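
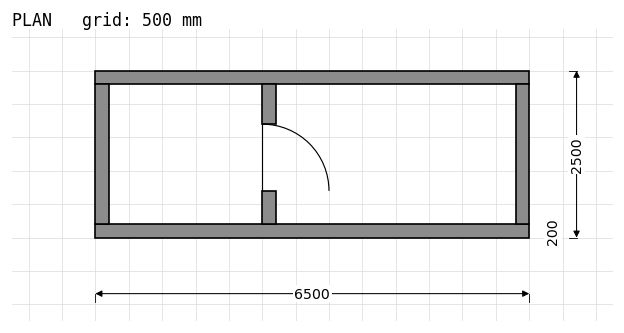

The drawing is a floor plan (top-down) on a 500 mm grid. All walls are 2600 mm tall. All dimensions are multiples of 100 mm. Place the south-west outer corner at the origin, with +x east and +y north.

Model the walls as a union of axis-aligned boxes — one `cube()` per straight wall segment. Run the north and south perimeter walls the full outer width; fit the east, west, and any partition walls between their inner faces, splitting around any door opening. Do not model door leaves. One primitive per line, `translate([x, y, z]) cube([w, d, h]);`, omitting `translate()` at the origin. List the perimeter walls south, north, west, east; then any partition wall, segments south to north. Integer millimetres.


cube([6500, 200, 2600]);
translate([0, 2300, 0]) cube([6500, 200, 2600]);
translate([0, 200, 0]) cube([200, 2100, 2600]);
translate([6300, 200, 0]) cube([200, 2100, 2600]);
translate([2500, 200, 0]) cube([200, 500, 2600]);
translate([2500, 1700, 0]) cube([200, 600, 2600]);


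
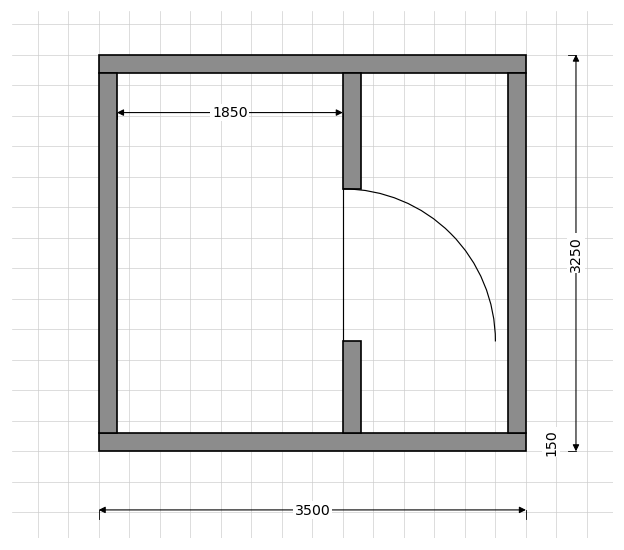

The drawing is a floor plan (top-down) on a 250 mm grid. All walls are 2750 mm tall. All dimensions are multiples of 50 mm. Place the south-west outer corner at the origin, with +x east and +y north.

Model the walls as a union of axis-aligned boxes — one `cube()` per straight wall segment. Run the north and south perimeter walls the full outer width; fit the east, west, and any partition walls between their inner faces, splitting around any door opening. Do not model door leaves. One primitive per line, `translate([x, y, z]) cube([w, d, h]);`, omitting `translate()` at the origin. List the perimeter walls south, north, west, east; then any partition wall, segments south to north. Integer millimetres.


cube([3500, 150, 2750]);
translate([0, 3100, 0]) cube([3500, 150, 2750]);
translate([0, 150, 0]) cube([150, 2950, 2750]);
translate([3350, 150, 0]) cube([150, 2950, 2750]);
translate([2000, 150, 0]) cube([150, 750, 2750]);
translate([2000, 2150, 0]) cube([150, 950, 2750]);


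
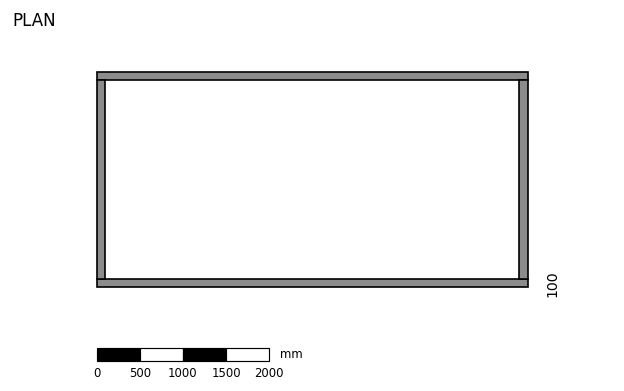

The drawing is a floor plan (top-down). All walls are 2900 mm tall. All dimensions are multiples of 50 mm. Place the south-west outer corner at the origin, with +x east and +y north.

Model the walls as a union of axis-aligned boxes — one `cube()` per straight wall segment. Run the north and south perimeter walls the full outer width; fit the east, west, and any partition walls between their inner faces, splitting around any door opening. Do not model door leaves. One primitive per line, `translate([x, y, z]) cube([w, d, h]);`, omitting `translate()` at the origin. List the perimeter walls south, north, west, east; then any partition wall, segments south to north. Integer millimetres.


cube([5000, 100, 2900]);
translate([0, 2400, 0]) cube([5000, 100, 2900]);
translate([0, 100, 0]) cube([100, 2300, 2900]);
translate([4900, 100, 0]) cube([100, 2300, 2900]);


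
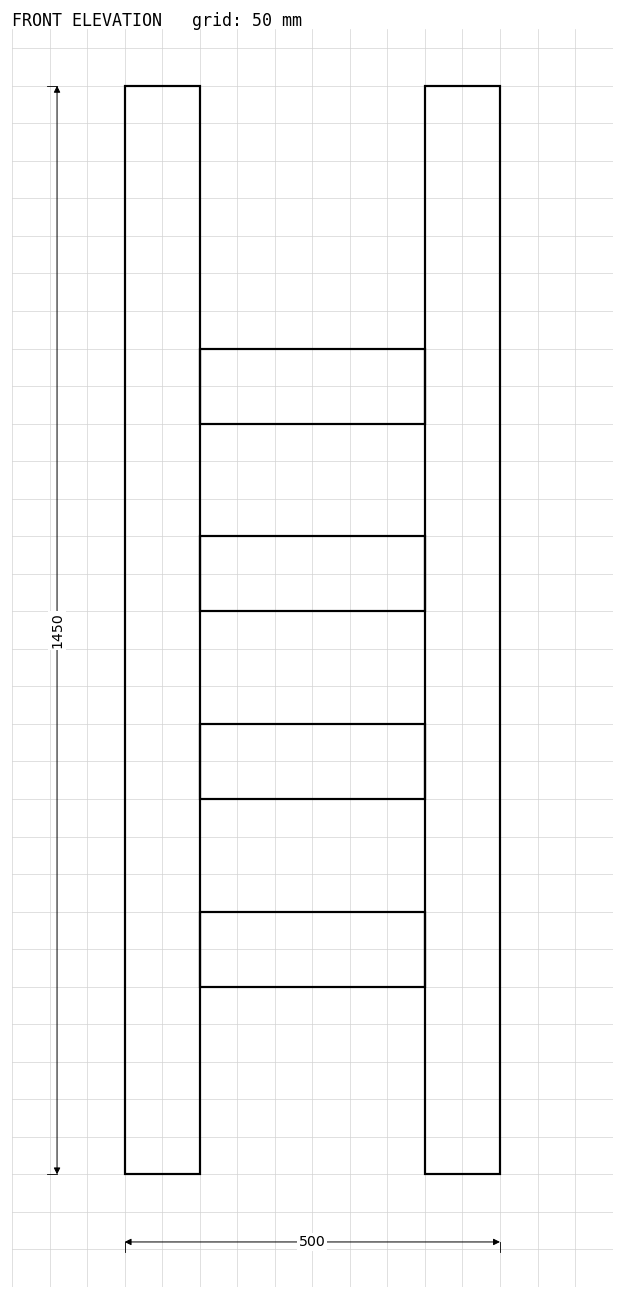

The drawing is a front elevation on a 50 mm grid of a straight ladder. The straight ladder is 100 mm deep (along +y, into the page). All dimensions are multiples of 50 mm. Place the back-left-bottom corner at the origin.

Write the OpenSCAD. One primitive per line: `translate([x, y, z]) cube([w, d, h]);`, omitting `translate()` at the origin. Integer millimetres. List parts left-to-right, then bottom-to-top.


cube([100, 100, 1450]);
translate([100, 0, 250]) cube([300, 100, 100]);
translate([100, 0, 500]) cube([300, 100, 100]);
translate([100, 0, 750]) cube([300, 100, 100]);
translate([100, 0, 1000]) cube([300, 100, 100]);
translate([400, 0, 0]) cube([100, 100, 1450]);


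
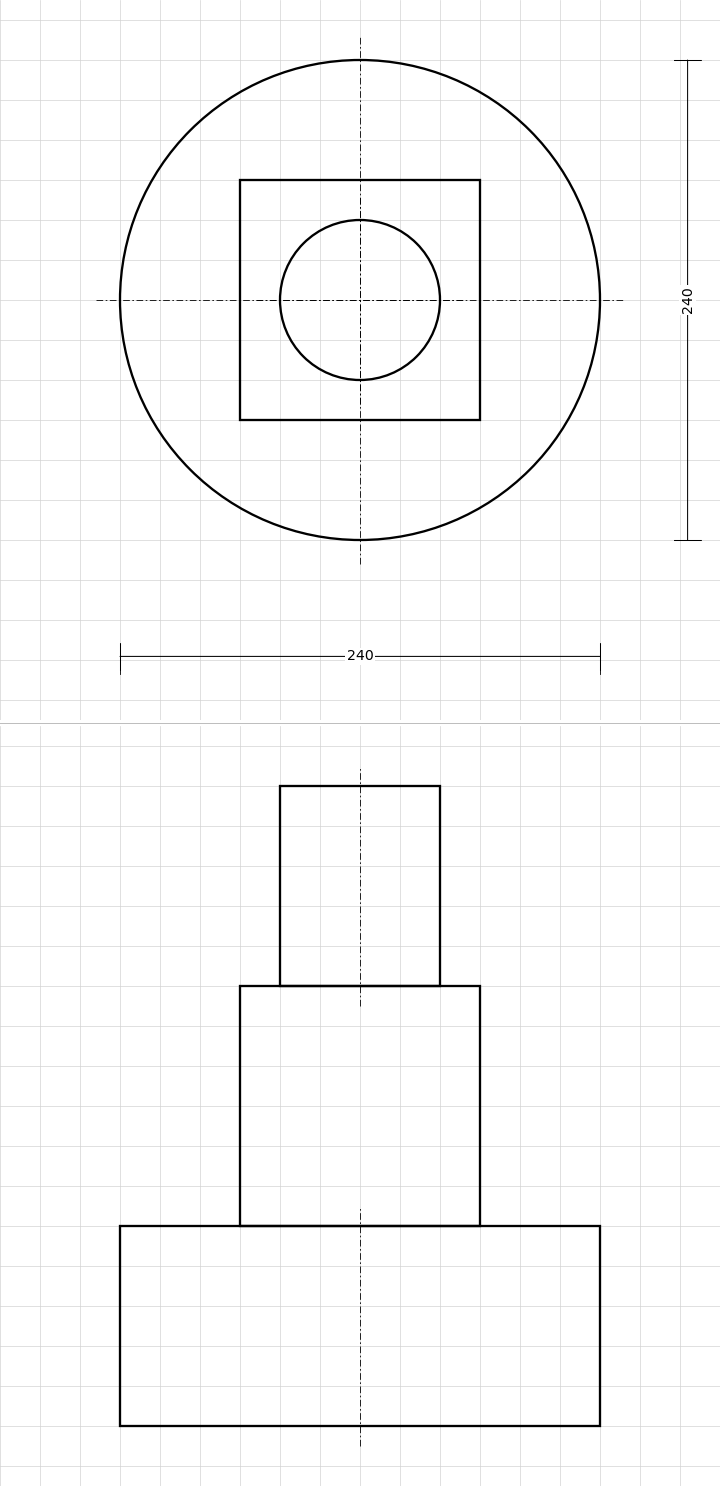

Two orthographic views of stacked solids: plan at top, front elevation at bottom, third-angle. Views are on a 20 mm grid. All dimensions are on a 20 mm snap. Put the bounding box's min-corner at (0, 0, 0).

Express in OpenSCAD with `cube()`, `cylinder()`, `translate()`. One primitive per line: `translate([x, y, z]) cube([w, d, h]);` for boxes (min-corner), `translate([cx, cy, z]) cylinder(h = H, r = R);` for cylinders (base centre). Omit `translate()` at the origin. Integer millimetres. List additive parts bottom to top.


translate([120, 120, 0]) cylinder(h = 100, r = 120);
translate([60, 60, 100]) cube([120, 120, 120]);
translate([120, 120, 220]) cylinder(h = 100, r = 40);


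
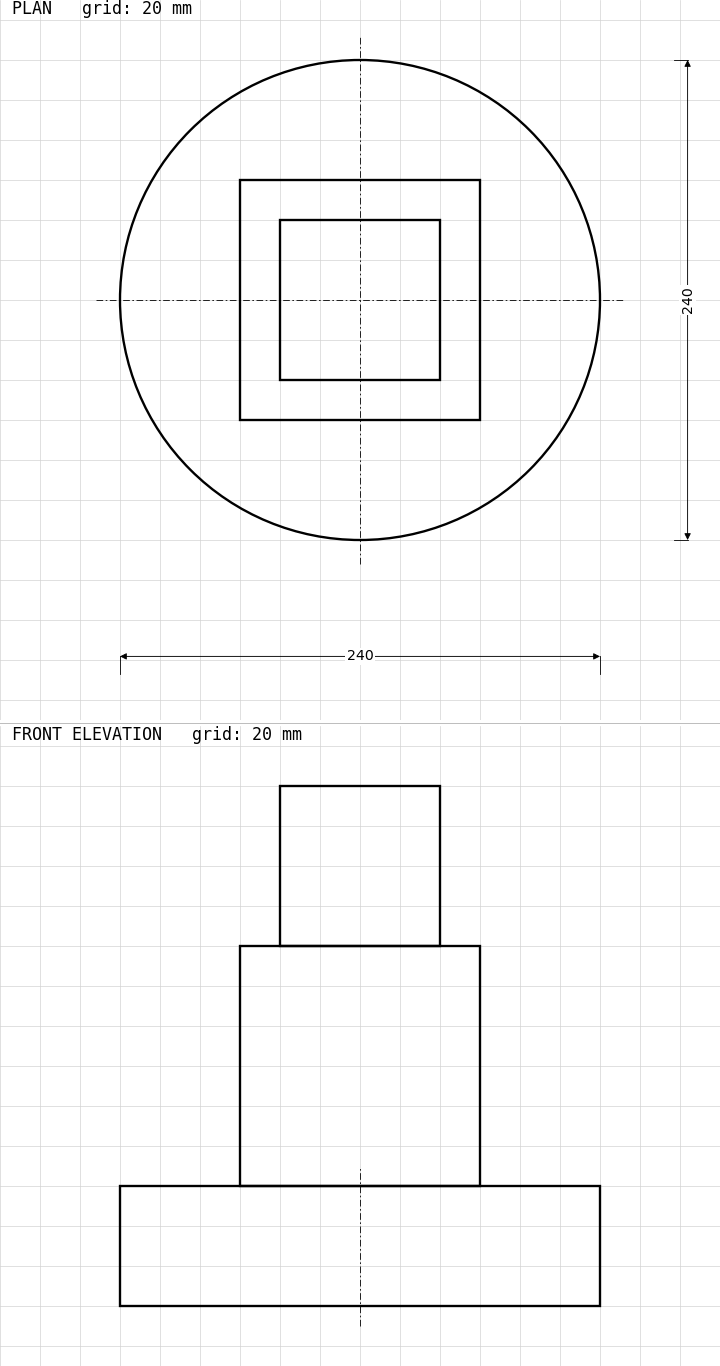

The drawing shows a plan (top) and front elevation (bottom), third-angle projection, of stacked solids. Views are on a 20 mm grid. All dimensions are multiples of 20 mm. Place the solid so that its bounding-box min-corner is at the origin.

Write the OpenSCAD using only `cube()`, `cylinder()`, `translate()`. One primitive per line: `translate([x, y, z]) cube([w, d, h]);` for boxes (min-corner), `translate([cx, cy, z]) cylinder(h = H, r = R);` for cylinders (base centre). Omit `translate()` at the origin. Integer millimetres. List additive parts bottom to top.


translate([120, 120, 0]) cylinder(h = 60, r = 120);
translate([60, 60, 60]) cube([120, 120, 120]);
translate([80, 80, 180]) cube([80, 80, 80]);


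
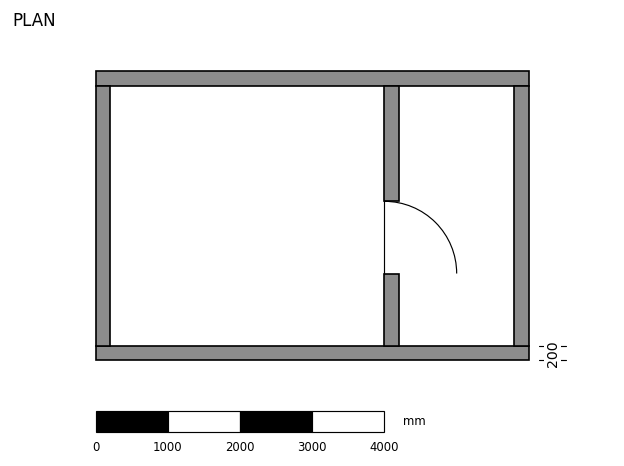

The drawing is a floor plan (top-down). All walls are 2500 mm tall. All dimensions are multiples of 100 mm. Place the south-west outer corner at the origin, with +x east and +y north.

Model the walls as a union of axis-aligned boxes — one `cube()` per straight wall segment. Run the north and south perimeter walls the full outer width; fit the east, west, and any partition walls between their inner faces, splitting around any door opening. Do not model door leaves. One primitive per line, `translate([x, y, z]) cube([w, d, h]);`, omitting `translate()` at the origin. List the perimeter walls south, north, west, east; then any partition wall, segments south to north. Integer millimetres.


cube([6000, 200, 2500]);
translate([0, 3800, 0]) cube([6000, 200, 2500]);
translate([0, 200, 0]) cube([200, 3600, 2500]);
translate([5800, 200, 0]) cube([200, 3600, 2500]);
translate([4000, 200, 0]) cube([200, 1000, 2500]);
translate([4000, 2200, 0]) cube([200, 1600, 2500]);


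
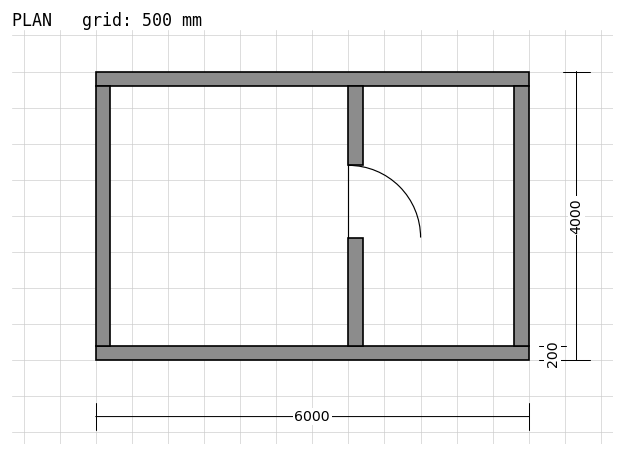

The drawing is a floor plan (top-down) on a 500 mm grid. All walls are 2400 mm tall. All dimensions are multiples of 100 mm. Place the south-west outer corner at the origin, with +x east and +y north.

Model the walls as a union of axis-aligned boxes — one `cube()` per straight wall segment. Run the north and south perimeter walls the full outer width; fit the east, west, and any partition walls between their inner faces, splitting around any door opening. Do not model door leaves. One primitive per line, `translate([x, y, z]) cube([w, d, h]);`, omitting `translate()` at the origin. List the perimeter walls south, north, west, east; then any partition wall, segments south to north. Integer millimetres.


cube([6000, 200, 2400]);
translate([0, 3800, 0]) cube([6000, 200, 2400]);
translate([0, 200, 0]) cube([200, 3600, 2400]);
translate([5800, 200, 0]) cube([200, 3600, 2400]);
translate([3500, 200, 0]) cube([200, 1500, 2400]);
translate([3500, 2700, 0]) cube([200, 1100, 2400]);


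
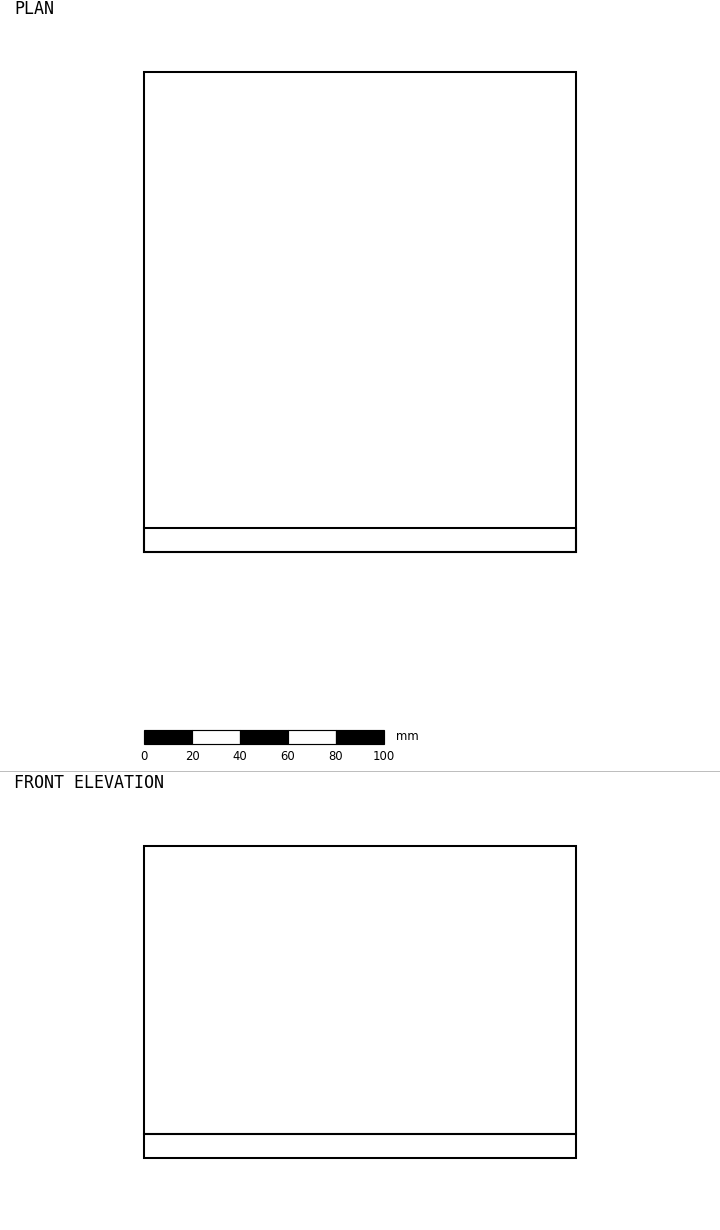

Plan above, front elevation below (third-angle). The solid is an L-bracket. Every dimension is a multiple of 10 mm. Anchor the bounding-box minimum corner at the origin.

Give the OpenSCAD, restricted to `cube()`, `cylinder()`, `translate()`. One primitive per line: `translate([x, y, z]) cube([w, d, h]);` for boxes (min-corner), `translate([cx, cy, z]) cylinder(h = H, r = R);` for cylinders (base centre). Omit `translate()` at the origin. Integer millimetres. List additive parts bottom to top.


cube([180, 200, 10]);
translate([0, 0, 10]) cube([180, 10, 120]);


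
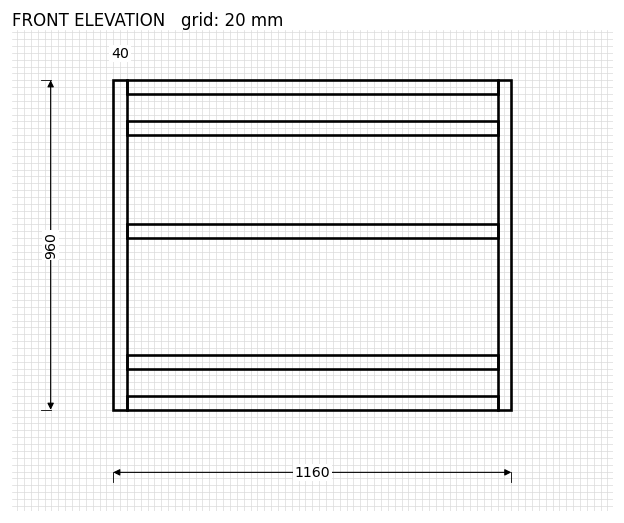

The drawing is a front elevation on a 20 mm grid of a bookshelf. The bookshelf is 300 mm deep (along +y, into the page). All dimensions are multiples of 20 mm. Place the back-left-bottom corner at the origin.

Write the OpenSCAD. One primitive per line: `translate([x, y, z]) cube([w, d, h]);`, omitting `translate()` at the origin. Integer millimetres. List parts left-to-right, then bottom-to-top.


cube([40, 300, 960]);
translate([40, 0, 0]) cube([1080, 300, 40]);
translate([40, 0, 120]) cube([1080, 300, 40]);
translate([40, 0, 500]) cube([1080, 300, 40]);
translate([40, 0, 800]) cube([1080, 300, 40]);
translate([40, 0, 920]) cube([1080, 300, 40]);
translate([1120, 0, 0]) cube([40, 300, 960]);


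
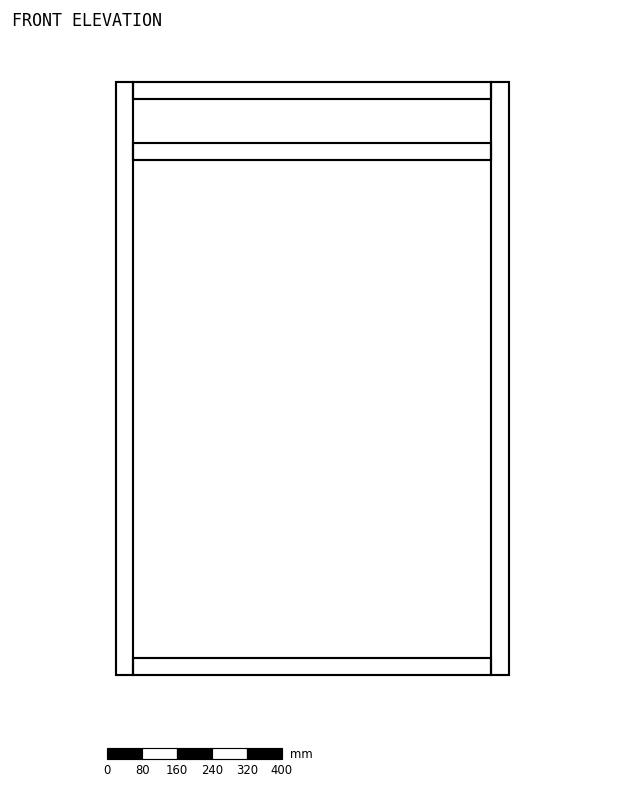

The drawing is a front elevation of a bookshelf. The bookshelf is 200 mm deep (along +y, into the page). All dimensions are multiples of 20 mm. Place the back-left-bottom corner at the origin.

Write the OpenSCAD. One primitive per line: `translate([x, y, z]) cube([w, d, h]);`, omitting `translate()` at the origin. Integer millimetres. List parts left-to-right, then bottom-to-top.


cube([40, 200, 1360]);
translate([40, 0, 0]) cube([820, 200, 40]);
translate([40, 0, 1180]) cube([820, 200, 40]);
translate([40, 0, 1320]) cube([820, 200, 40]);
translate([860, 0, 0]) cube([40, 200, 1360]);


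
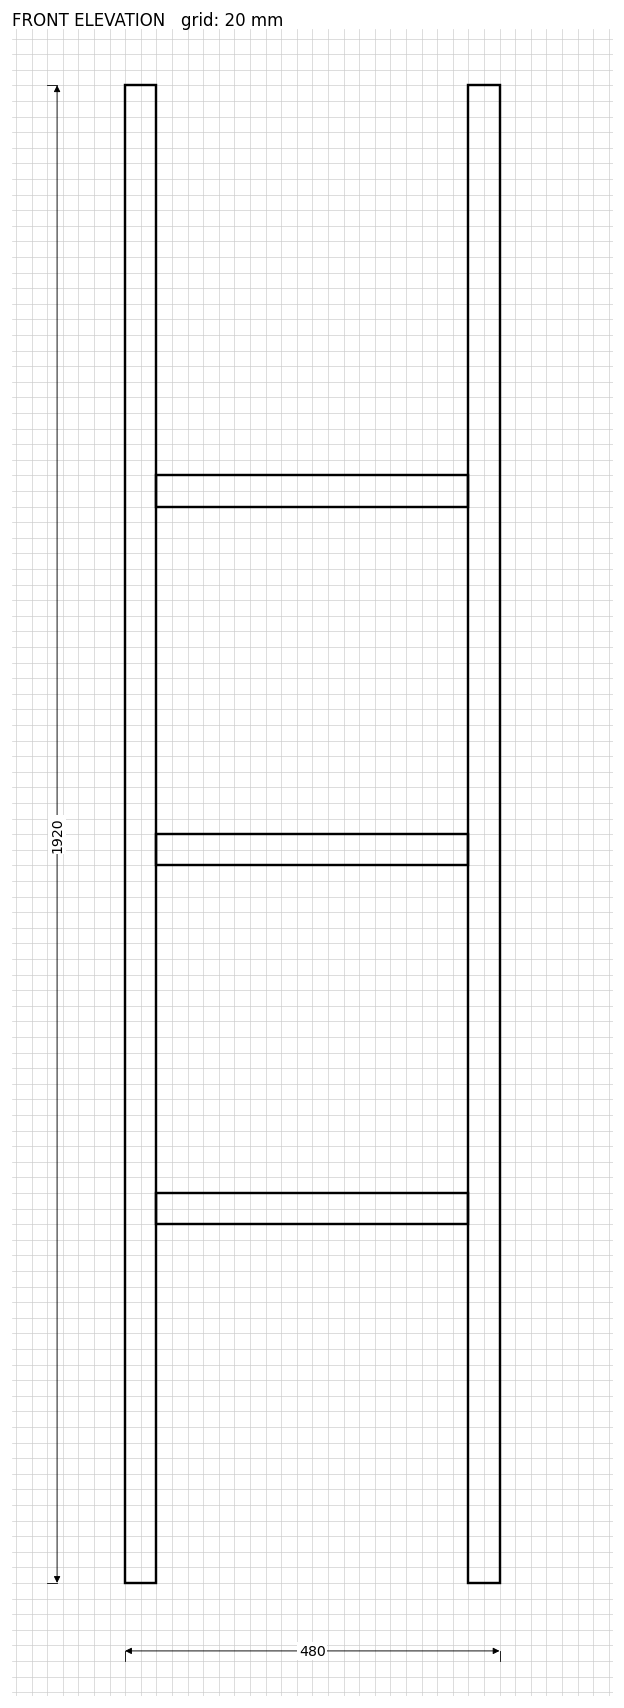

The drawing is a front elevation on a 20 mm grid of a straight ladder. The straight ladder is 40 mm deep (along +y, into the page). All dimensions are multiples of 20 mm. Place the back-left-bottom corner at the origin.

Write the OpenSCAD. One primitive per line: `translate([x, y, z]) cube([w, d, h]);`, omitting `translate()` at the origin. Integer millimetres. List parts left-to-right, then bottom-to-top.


cube([40, 40, 1920]);
translate([40, 0, 460]) cube([400, 40, 40]);
translate([40, 0, 920]) cube([400, 40, 40]);
translate([40, 0, 1380]) cube([400, 40, 40]);
translate([440, 0, 0]) cube([40, 40, 1920]);


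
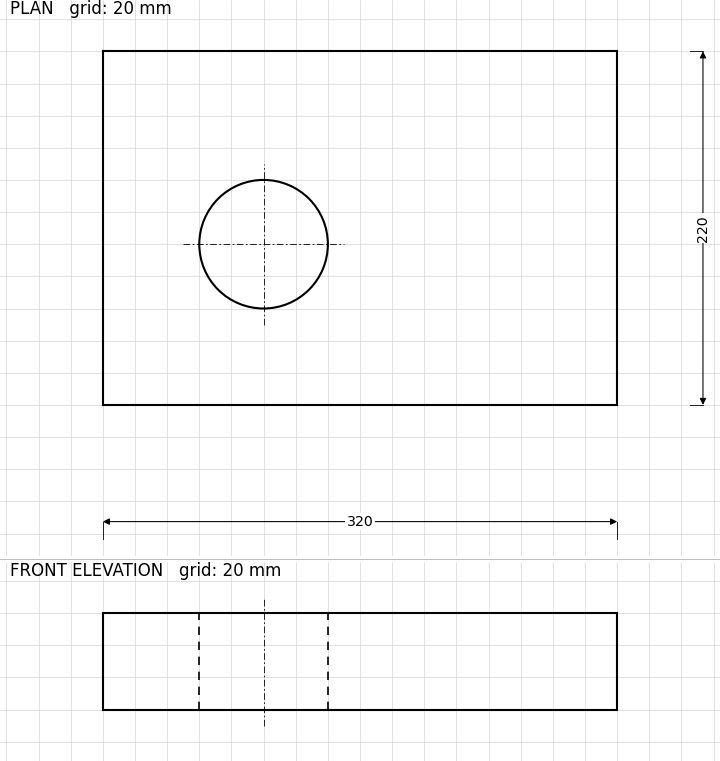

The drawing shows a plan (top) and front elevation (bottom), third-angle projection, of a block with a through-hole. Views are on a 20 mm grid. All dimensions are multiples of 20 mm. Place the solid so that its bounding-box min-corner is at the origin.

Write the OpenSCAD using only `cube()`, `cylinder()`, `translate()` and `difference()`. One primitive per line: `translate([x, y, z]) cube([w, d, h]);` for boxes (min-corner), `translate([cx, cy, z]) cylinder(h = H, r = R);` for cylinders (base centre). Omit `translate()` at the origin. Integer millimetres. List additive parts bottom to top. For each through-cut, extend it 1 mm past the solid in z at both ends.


difference() {
  cube([320, 220, 60]);
  translate([100, 100, -1]) cylinder(h = 62, r = 40);
}


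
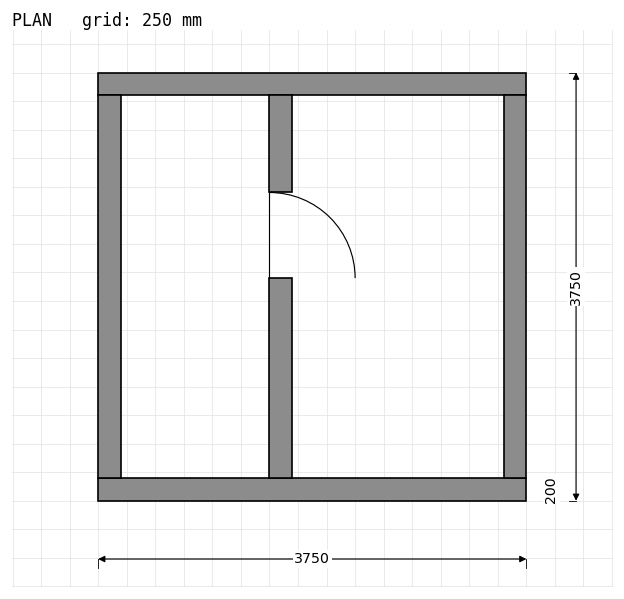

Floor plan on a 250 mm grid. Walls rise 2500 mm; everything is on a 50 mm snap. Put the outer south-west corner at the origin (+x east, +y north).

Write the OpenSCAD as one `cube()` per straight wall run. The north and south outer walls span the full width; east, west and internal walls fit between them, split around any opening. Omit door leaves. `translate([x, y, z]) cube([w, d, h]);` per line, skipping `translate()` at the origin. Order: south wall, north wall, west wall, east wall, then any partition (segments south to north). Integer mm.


cube([3750, 200, 2500]);
translate([0, 3550, 0]) cube([3750, 200, 2500]);
translate([0, 200, 0]) cube([200, 3350, 2500]);
translate([3550, 200, 0]) cube([200, 3350, 2500]);
translate([1500, 200, 0]) cube([200, 1750, 2500]);
translate([1500, 2700, 0]) cube([200, 850, 2500]);


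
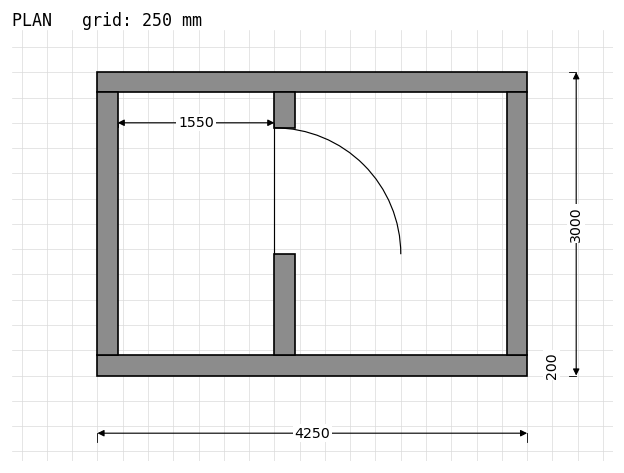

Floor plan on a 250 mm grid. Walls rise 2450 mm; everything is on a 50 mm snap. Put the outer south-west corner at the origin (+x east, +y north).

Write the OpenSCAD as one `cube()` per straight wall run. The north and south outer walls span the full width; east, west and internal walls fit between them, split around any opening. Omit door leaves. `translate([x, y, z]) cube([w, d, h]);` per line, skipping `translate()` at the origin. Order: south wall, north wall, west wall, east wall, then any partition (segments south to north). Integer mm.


cube([4250, 200, 2450]);
translate([0, 2800, 0]) cube([4250, 200, 2450]);
translate([0, 200, 0]) cube([200, 2600, 2450]);
translate([4050, 200, 0]) cube([200, 2600, 2450]);
translate([1750, 200, 0]) cube([200, 1000, 2450]);
translate([1750, 2450, 0]) cube([200, 350, 2450]);


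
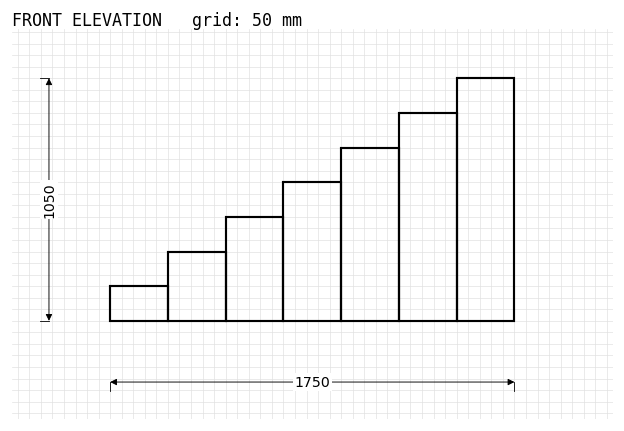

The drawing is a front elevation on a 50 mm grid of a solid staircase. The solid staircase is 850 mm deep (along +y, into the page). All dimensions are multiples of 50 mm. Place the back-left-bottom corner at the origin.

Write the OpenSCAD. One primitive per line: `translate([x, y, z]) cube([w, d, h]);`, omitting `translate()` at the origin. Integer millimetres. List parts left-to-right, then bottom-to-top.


cube([250, 850, 150]);
translate([250, 0, 0]) cube([250, 850, 300]);
translate([500, 0, 0]) cube([250, 850, 450]);
translate([750, 0, 0]) cube([250, 850, 600]);
translate([1000, 0, 0]) cube([250, 850, 750]);
translate([1250, 0, 0]) cube([250, 850, 900]);
translate([1500, 0, 0]) cube([250, 850, 1050]);


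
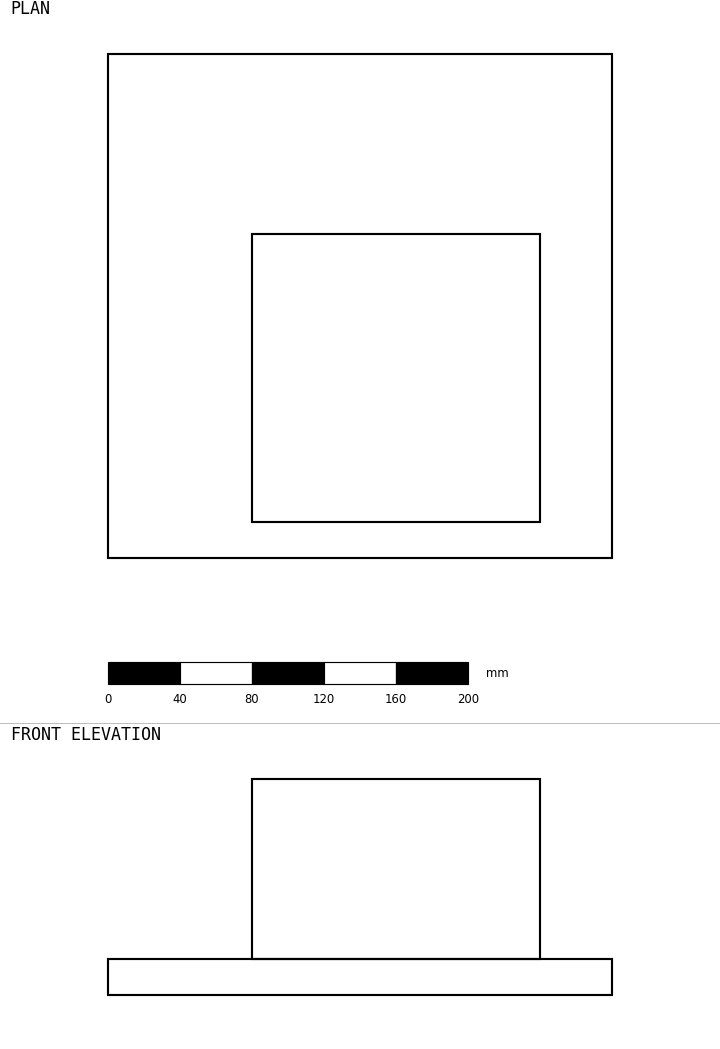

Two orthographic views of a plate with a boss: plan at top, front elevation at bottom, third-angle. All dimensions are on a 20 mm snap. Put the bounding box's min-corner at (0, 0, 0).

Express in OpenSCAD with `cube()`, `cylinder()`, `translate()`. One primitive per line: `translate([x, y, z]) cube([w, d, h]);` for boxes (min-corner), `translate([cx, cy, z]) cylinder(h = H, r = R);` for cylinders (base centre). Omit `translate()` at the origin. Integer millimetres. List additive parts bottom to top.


cube([280, 280, 20]);
translate([80, 20, 20]) cube([160, 160, 100]);


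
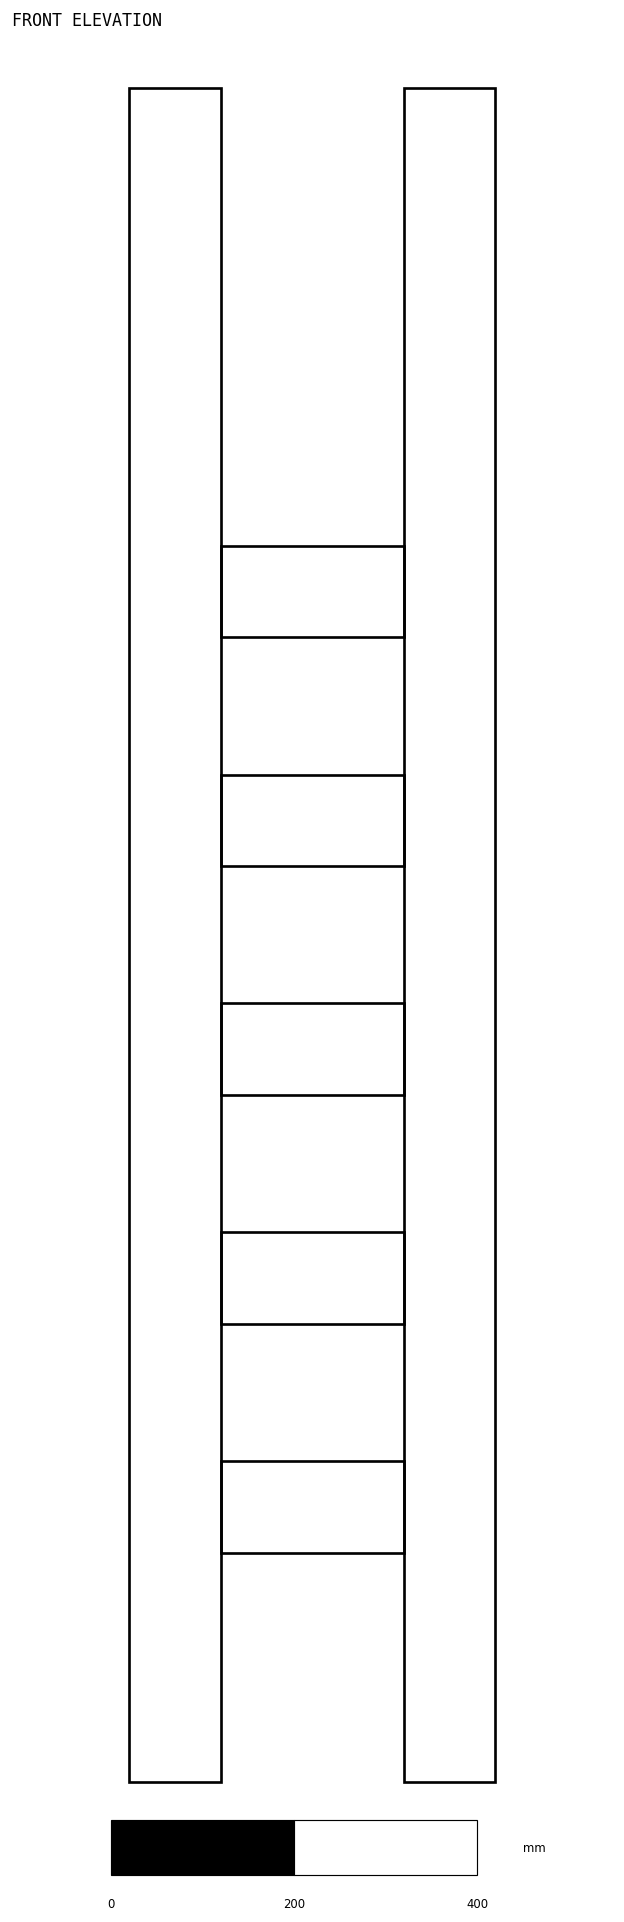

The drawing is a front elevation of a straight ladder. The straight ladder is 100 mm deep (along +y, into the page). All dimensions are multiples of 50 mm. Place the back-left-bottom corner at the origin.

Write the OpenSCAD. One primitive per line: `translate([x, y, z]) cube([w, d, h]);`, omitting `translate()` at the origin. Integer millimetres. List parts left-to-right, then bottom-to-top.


cube([100, 100, 1850]);
translate([100, 0, 250]) cube([200, 100, 100]);
translate([100, 0, 500]) cube([200, 100, 100]);
translate([100, 0, 750]) cube([200, 100, 100]);
translate([100, 0, 1000]) cube([200, 100, 100]);
translate([100, 0, 1250]) cube([200, 100, 100]);
translate([300, 0, 0]) cube([100, 100, 1850]);


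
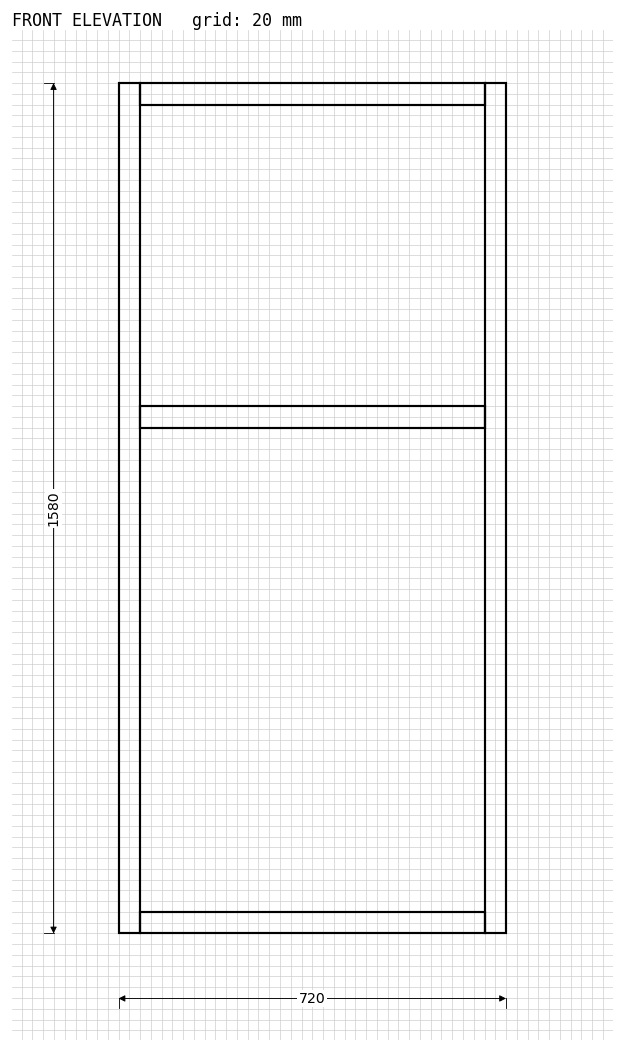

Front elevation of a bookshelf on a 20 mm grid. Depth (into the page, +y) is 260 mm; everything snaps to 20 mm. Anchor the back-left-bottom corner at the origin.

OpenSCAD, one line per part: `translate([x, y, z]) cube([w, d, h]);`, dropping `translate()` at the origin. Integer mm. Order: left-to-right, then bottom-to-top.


cube([40, 260, 1580]);
translate([40, 0, 0]) cube([640, 260, 40]);
translate([40, 0, 940]) cube([640, 260, 40]);
translate([40, 0, 1540]) cube([640, 260, 40]);
translate([680, 0, 0]) cube([40, 260, 1580]);


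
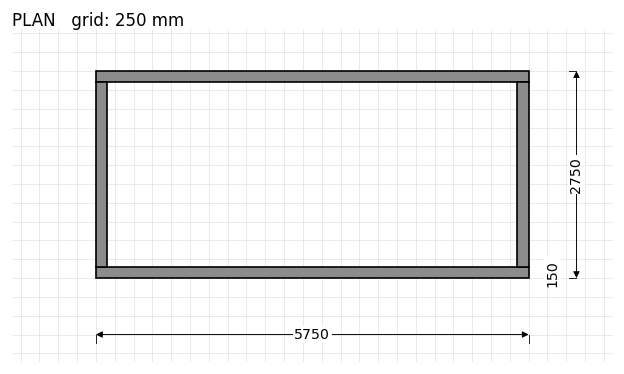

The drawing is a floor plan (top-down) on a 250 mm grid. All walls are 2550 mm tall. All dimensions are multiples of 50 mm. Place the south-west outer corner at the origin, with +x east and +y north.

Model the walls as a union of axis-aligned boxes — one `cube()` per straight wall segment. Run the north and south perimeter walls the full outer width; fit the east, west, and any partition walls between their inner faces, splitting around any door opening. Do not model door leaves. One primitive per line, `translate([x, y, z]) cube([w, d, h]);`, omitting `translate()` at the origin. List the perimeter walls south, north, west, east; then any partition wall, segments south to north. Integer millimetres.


cube([5750, 150, 2550]);
translate([0, 2600, 0]) cube([5750, 150, 2550]);
translate([0, 150, 0]) cube([150, 2450, 2550]);
translate([5600, 150, 0]) cube([150, 2450, 2550]);


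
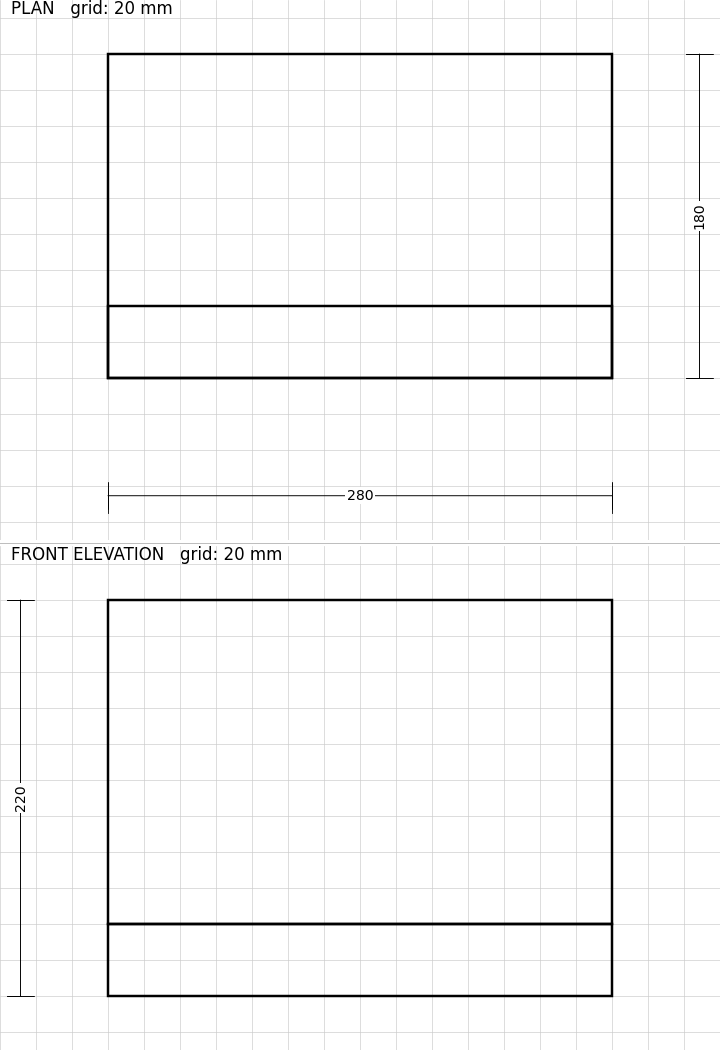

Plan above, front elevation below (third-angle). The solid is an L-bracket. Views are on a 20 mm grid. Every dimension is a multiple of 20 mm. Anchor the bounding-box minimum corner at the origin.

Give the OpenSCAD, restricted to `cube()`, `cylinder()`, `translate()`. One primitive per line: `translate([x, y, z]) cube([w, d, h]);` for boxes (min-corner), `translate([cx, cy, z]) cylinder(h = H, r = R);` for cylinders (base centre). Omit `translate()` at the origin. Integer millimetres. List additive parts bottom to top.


cube([280, 180, 40]);
translate([0, 0, 40]) cube([280, 40, 180]);


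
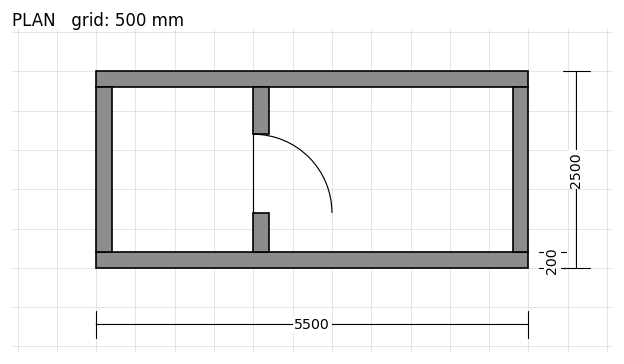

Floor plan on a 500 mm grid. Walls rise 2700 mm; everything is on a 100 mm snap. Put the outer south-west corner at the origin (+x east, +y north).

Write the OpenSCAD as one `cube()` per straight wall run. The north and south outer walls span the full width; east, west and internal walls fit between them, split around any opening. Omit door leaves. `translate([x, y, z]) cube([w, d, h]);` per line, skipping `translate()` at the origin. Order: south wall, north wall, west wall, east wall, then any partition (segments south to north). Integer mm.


cube([5500, 200, 2700]);
translate([0, 2300, 0]) cube([5500, 200, 2700]);
translate([0, 200, 0]) cube([200, 2100, 2700]);
translate([5300, 200, 0]) cube([200, 2100, 2700]);
translate([2000, 200, 0]) cube([200, 500, 2700]);
translate([2000, 1700, 0]) cube([200, 600, 2700]);


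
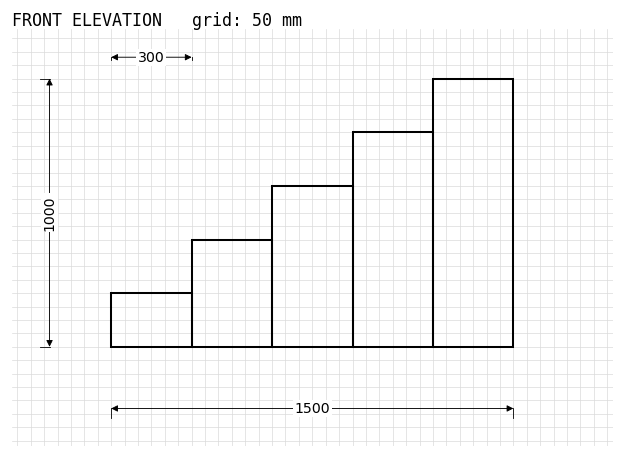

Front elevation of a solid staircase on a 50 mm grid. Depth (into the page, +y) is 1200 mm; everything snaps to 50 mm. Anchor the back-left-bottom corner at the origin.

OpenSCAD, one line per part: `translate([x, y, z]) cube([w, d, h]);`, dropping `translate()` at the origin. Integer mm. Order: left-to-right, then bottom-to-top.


cube([300, 1200, 200]);
translate([300, 0, 0]) cube([300, 1200, 400]);
translate([600, 0, 0]) cube([300, 1200, 600]);
translate([900, 0, 0]) cube([300, 1200, 800]);
translate([1200, 0, 0]) cube([300, 1200, 1000]);


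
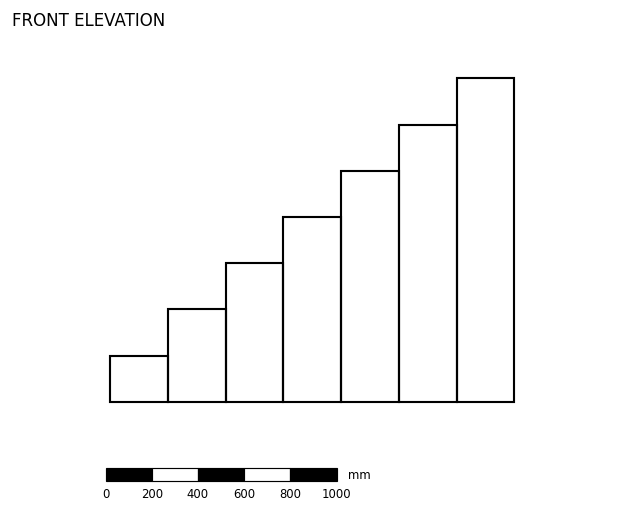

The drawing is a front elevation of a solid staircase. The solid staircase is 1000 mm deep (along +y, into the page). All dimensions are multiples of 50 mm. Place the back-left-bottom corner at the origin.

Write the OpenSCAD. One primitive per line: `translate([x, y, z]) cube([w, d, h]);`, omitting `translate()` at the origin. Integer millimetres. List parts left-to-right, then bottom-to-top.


cube([250, 1000, 200]);
translate([250, 0, 0]) cube([250, 1000, 400]);
translate([500, 0, 0]) cube([250, 1000, 600]);
translate([750, 0, 0]) cube([250, 1000, 800]);
translate([1000, 0, 0]) cube([250, 1000, 1000]);
translate([1250, 0, 0]) cube([250, 1000, 1200]);
translate([1500, 0, 0]) cube([250, 1000, 1400]);


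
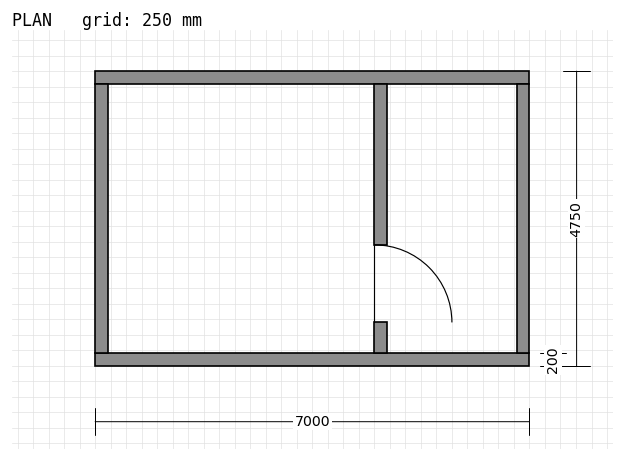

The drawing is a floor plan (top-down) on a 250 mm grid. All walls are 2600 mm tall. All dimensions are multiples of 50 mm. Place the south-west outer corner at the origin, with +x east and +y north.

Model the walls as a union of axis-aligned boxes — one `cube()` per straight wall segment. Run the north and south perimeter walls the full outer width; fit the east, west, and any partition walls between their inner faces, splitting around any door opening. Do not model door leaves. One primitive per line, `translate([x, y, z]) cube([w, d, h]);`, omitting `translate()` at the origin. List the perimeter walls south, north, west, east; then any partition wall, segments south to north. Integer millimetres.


cube([7000, 200, 2600]);
translate([0, 4550, 0]) cube([7000, 200, 2600]);
translate([0, 200, 0]) cube([200, 4350, 2600]);
translate([6800, 200, 0]) cube([200, 4350, 2600]);
translate([4500, 200, 0]) cube([200, 500, 2600]);
translate([4500, 1950, 0]) cube([200, 2600, 2600]);


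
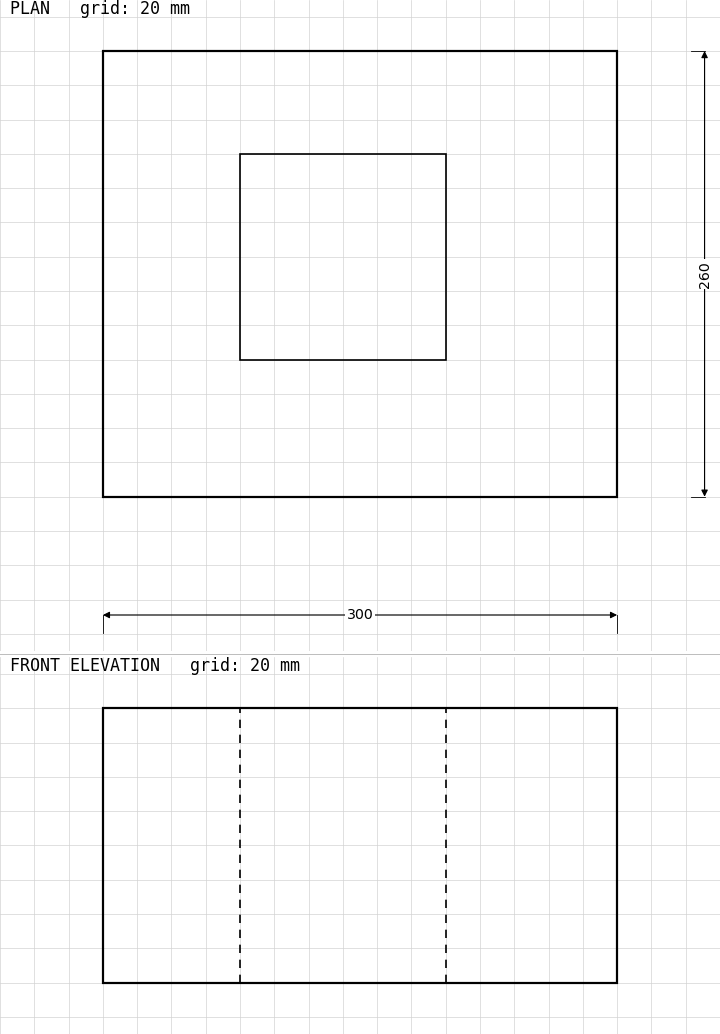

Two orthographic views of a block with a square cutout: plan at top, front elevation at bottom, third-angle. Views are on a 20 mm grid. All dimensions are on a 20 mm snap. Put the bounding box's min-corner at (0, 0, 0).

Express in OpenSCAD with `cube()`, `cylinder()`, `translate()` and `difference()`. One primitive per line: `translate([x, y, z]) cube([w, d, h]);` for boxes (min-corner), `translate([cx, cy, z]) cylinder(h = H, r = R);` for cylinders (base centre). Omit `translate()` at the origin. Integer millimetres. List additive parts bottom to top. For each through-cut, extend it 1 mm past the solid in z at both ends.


difference() {
  cube([300, 260, 160]);
  translate([80, 80, -1]) cube([120, 120, 162]);
}


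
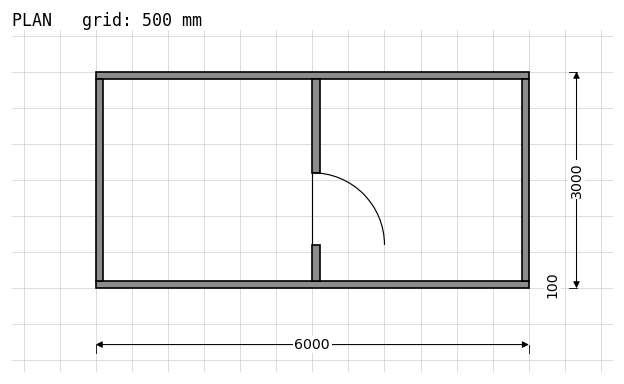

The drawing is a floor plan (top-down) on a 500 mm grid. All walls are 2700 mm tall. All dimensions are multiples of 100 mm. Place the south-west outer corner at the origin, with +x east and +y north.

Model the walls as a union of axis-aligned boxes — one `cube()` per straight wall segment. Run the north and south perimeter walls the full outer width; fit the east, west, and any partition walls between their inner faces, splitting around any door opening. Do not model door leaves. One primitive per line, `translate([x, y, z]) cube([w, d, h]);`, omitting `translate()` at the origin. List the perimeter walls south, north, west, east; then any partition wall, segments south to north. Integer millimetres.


cube([6000, 100, 2700]);
translate([0, 2900, 0]) cube([6000, 100, 2700]);
translate([0, 100, 0]) cube([100, 2800, 2700]);
translate([5900, 100, 0]) cube([100, 2800, 2700]);
translate([3000, 100, 0]) cube([100, 500, 2700]);
translate([3000, 1600, 0]) cube([100, 1300, 2700]);


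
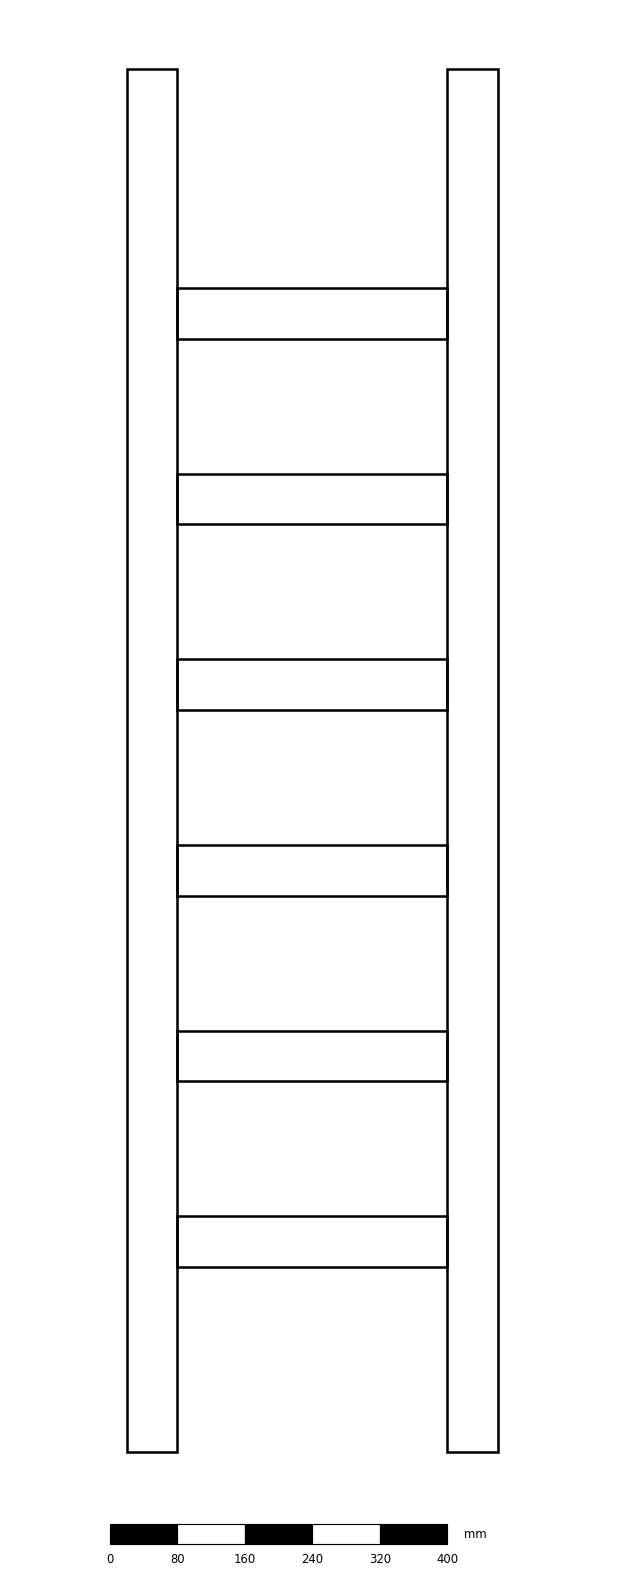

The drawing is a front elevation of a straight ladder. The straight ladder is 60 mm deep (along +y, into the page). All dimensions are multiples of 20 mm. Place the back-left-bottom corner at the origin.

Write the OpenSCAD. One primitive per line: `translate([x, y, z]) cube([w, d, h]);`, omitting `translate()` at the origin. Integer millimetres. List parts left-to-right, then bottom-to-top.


cube([60, 60, 1640]);
translate([60, 0, 220]) cube([320, 60, 60]);
translate([60, 0, 440]) cube([320, 60, 60]);
translate([60, 0, 660]) cube([320, 60, 60]);
translate([60, 0, 880]) cube([320, 60, 60]);
translate([60, 0, 1100]) cube([320, 60, 60]);
translate([60, 0, 1320]) cube([320, 60, 60]);
translate([380, 0, 0]) cube([60, 60, 1640]);


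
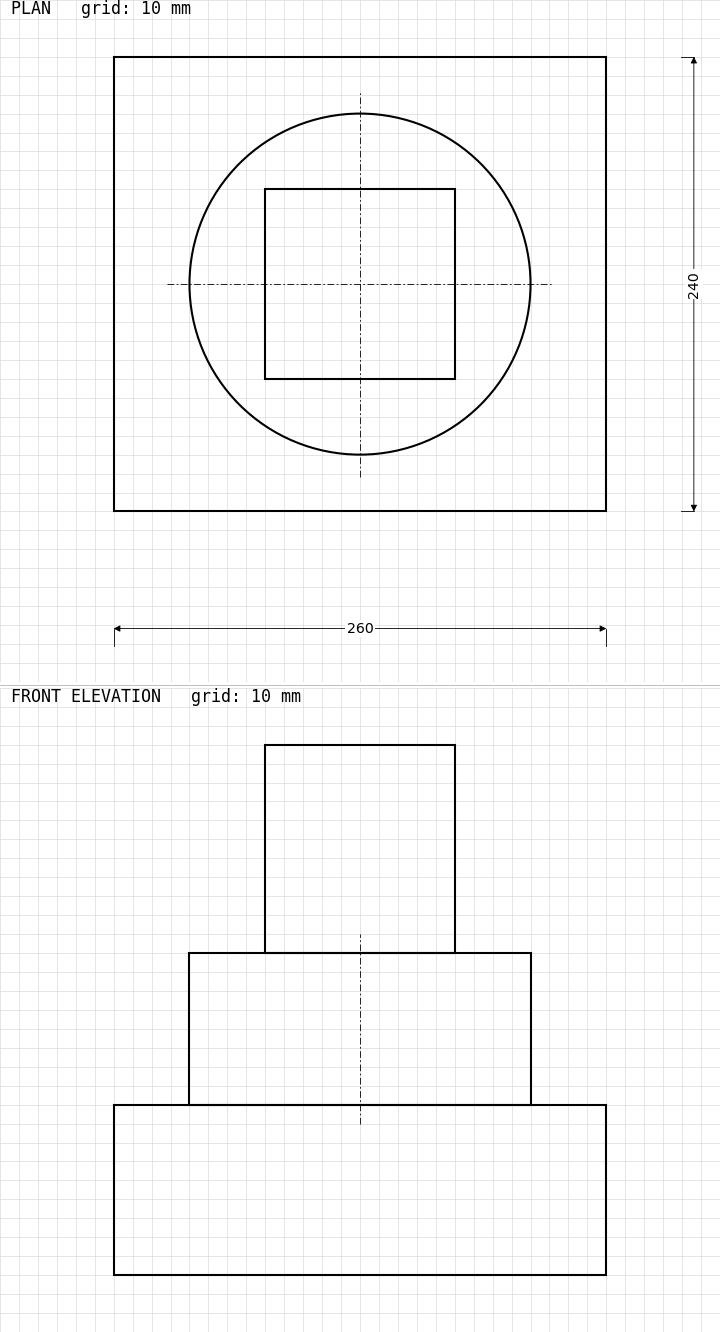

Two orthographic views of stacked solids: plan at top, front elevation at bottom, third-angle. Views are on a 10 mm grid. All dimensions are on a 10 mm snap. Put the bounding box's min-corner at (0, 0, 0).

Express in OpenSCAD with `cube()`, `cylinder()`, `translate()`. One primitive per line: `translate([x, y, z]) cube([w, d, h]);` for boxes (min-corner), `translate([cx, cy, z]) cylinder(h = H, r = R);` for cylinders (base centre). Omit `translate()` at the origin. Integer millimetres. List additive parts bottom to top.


cube([260, 240, 90]);
translate([130, 120, 90]) cylinder(h = 80, r = 90);
translate([80, 70, 170]) cube([100, 100, 110]);


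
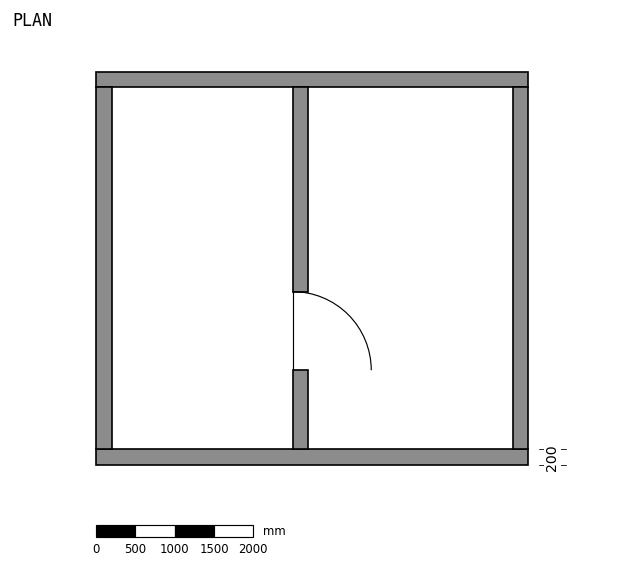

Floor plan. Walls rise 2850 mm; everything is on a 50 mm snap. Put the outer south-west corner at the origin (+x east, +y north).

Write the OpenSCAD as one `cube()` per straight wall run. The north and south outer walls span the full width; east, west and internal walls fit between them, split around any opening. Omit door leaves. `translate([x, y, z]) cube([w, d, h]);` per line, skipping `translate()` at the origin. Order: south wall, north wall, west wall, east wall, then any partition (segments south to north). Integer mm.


cube([5500, 200, 2850]);
translate([0, 4800, 0]) cube([5500, 200, 2850]);
translate([0, 200, 0]) cube([200, 4600, 2850]);
translate([5300, 200, 0]) cube([200, 4600, 2850]);
translate([2500, 200, 0]) cube([200, 1000, 2850]);
translate([2500, 2200, 0]) cube([200, 2600, 2850]);


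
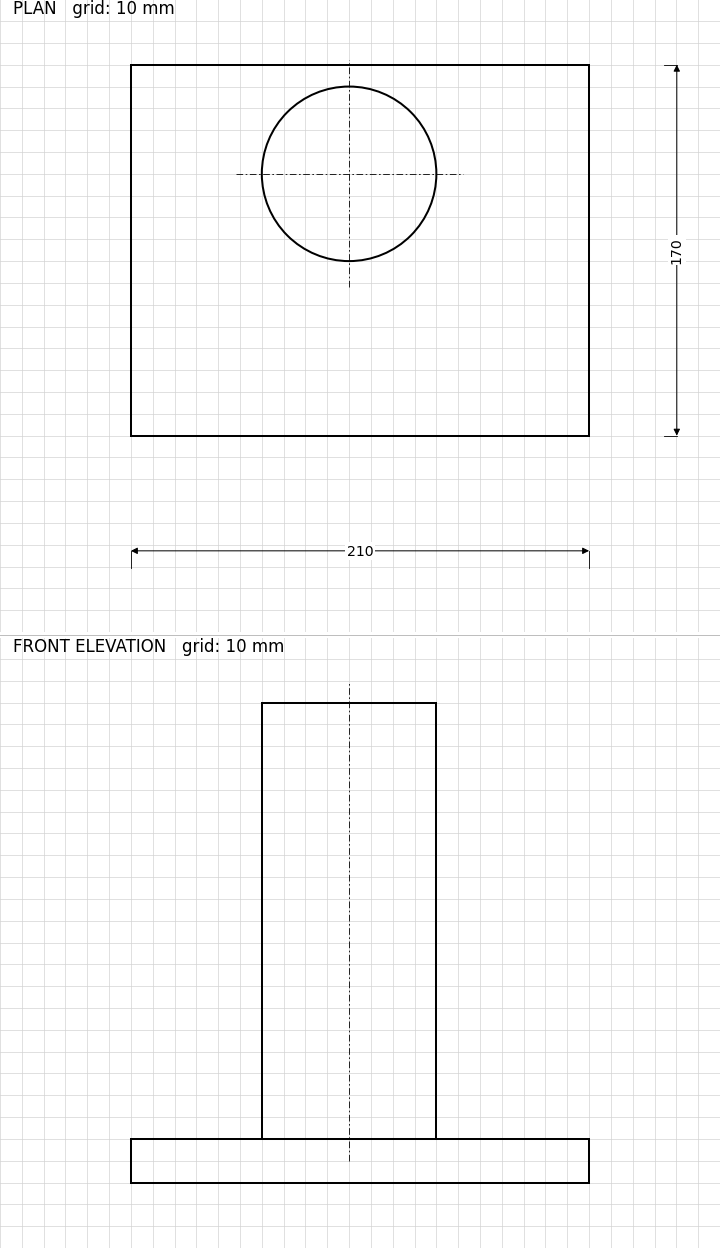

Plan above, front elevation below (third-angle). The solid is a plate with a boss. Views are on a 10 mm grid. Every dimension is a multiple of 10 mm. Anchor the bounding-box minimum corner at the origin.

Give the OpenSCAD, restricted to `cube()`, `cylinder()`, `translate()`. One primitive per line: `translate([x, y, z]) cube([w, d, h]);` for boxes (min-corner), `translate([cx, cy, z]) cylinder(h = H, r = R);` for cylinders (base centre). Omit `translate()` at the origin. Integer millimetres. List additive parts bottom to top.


cube([210, 170, 20]);
translate([100, 120, 20]) cylinder(h = 200, r = 40);


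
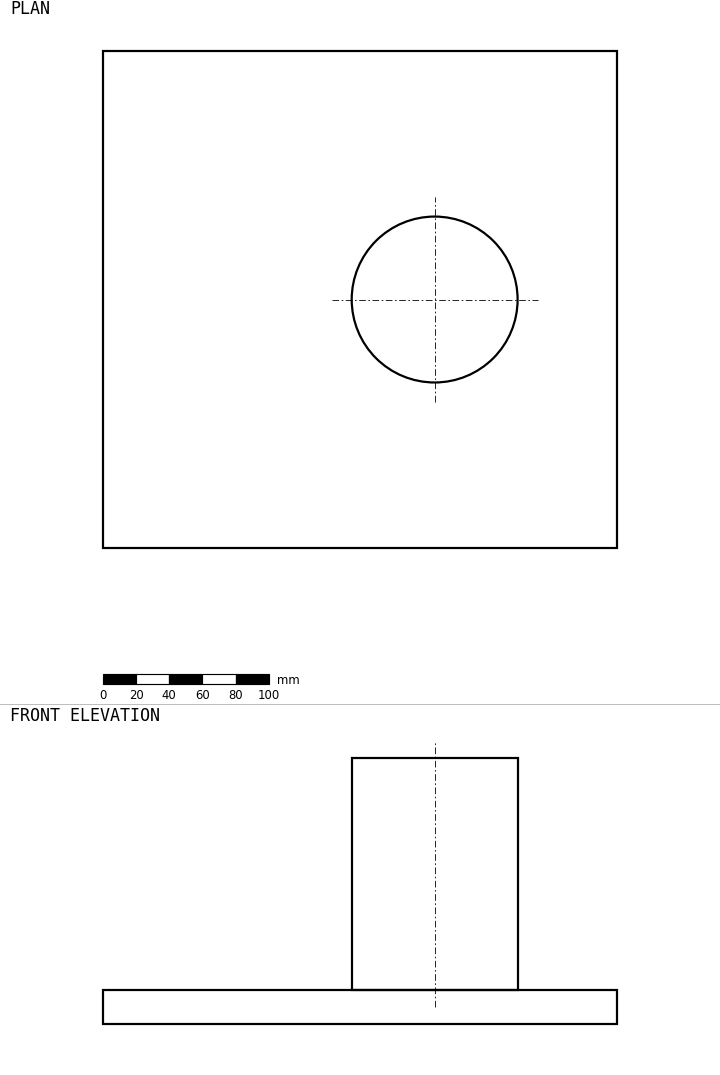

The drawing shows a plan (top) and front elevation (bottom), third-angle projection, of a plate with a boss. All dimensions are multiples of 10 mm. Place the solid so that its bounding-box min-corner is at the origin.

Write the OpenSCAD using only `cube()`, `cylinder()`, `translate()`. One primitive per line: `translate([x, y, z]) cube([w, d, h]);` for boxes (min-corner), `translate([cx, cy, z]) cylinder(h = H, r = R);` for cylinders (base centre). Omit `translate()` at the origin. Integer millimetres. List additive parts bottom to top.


cube([310, 300, 20]);
translate([200, 150, 20]) cylinder(h = 140, r = 50);


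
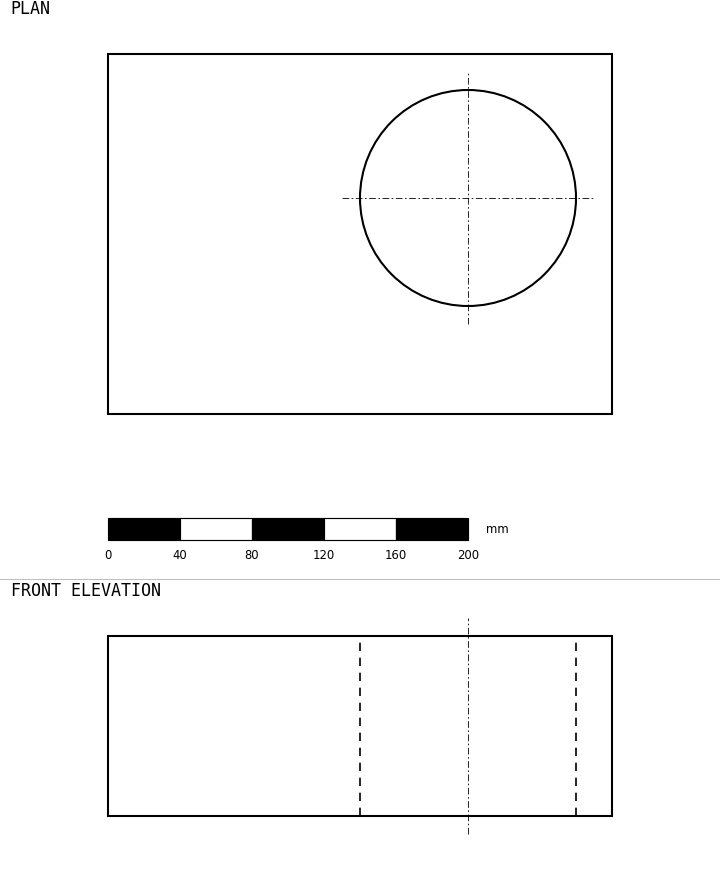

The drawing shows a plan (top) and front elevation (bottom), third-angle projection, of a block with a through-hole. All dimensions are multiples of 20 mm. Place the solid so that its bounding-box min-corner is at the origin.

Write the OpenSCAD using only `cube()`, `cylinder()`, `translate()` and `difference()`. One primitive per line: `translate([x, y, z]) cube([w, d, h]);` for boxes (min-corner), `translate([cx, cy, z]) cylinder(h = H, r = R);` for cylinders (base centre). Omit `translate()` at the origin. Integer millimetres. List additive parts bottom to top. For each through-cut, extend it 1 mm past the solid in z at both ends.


difference() {
  cube([280, 200, 100]);
  translate([200, 120, -1]) cylinder(h = 102, r = 60);
}


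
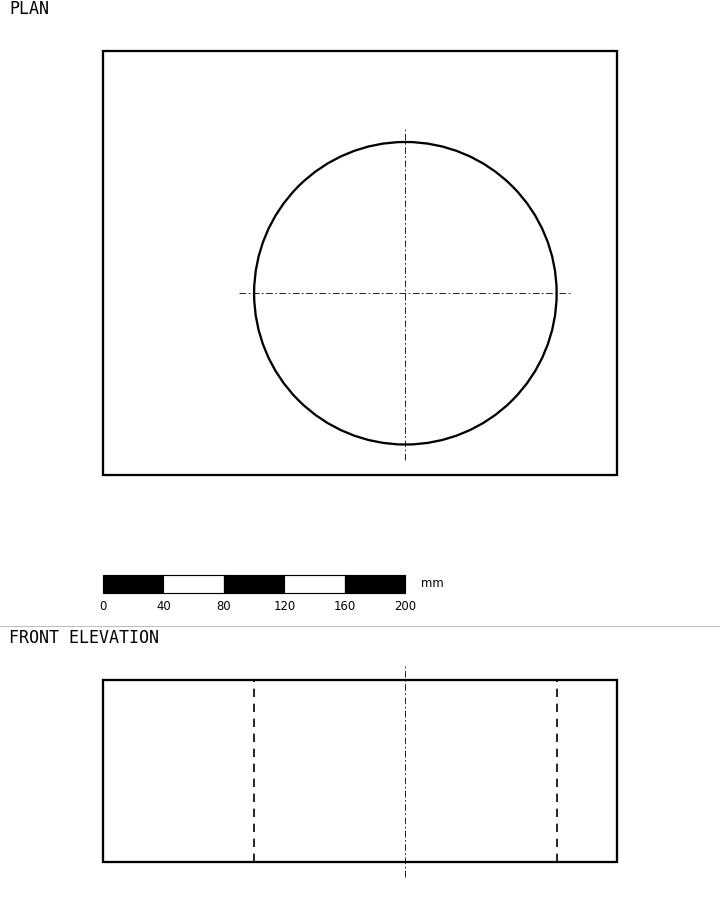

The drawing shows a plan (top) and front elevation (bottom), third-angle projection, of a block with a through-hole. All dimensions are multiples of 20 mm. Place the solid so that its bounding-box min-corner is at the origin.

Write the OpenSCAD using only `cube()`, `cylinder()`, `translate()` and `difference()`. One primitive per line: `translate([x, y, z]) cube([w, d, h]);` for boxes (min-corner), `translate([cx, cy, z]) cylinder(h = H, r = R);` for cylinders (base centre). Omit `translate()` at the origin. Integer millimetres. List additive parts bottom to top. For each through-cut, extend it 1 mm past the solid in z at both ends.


difference() {
  cube([340, 280, 120]);
  translate([200, 120, -1]) cylinder(h = 122, r = 100);
}


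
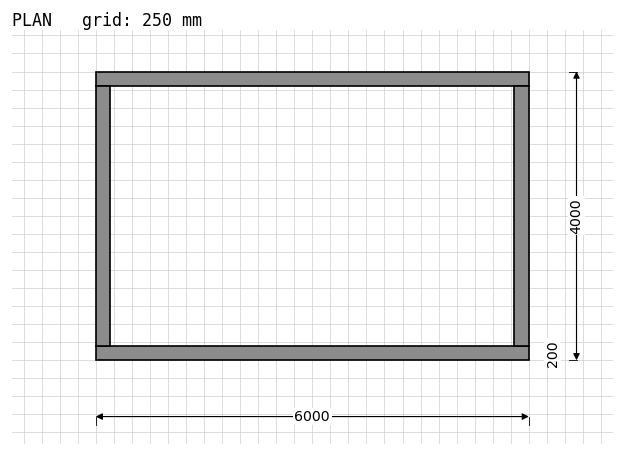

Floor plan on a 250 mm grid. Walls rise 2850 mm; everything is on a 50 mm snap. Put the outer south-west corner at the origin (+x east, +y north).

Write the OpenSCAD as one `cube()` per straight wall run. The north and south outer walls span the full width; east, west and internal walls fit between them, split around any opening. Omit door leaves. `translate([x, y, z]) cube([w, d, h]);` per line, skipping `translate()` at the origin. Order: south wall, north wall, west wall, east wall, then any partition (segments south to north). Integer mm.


cube([6000, 200, 2850]);
translate([0, 3800, 0]) cube([6000, 200, 2850]);
translate([0, 200, 0]) cube([200, 3600, 2850]);
translate([5800, 200, 0]) cube([200, 3600, 2850]);


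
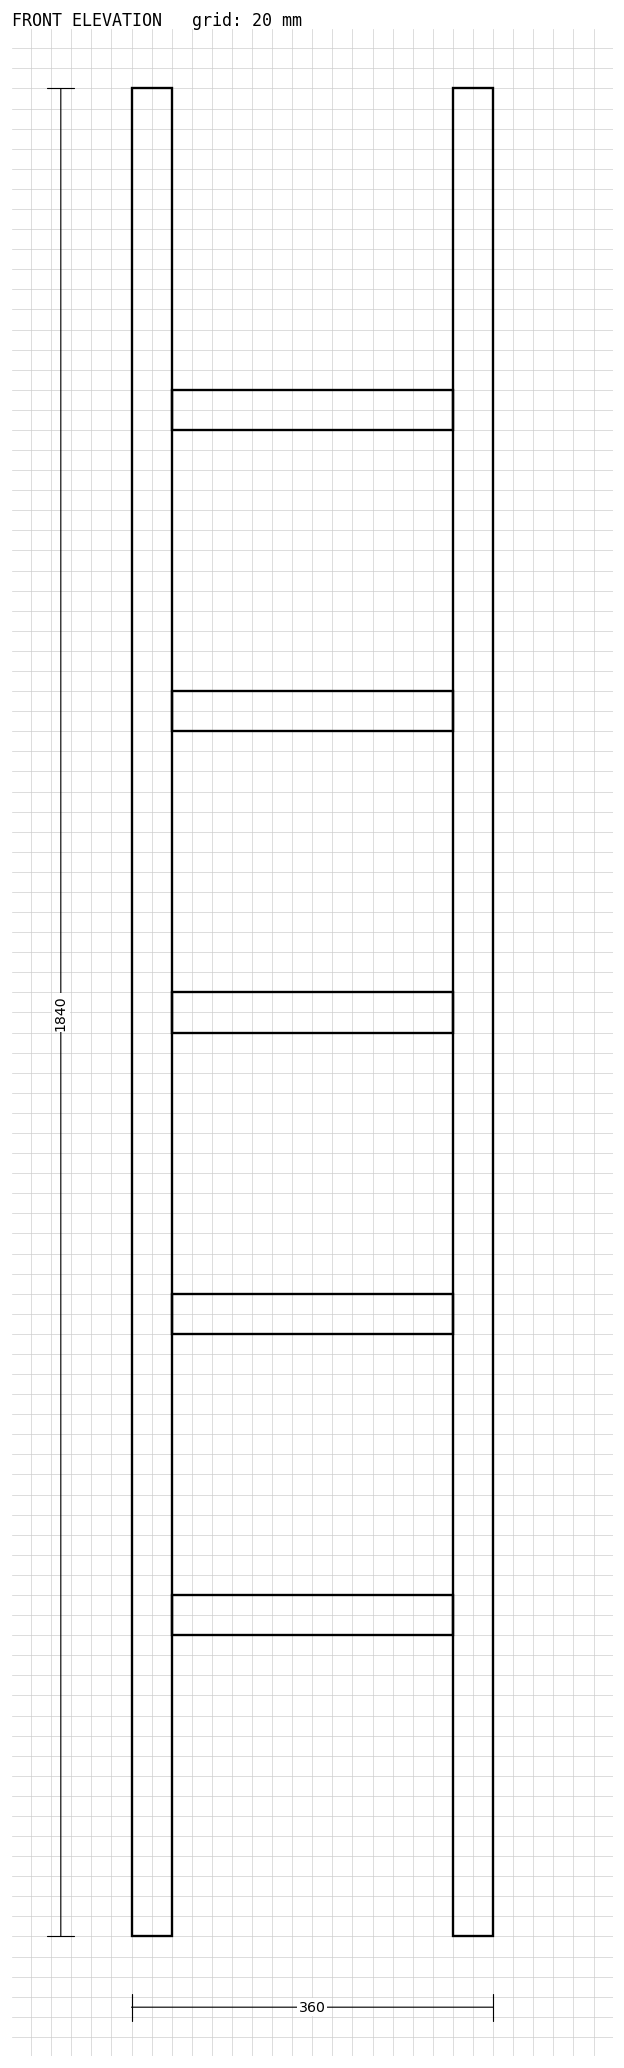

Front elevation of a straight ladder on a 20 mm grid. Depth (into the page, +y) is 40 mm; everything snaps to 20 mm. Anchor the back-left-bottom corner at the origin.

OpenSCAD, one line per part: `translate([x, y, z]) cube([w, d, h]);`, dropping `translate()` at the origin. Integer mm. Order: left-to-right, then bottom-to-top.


cube([40, 40, 1840]);
translate([40, 0, 300]) cube([280, 40, 40]);
translate([40, 0, 600]) cube([280, 40, 40]);
translate([40, 0, 900]) cube([280, 40, 40]);
translate([40, 0, 1200]) cube([280, 40, 40]);
translate([40, 0, 1500]) cube([280, 40, 40]);
translate([320, 0, 0]) cube([40, 40, 1840]);


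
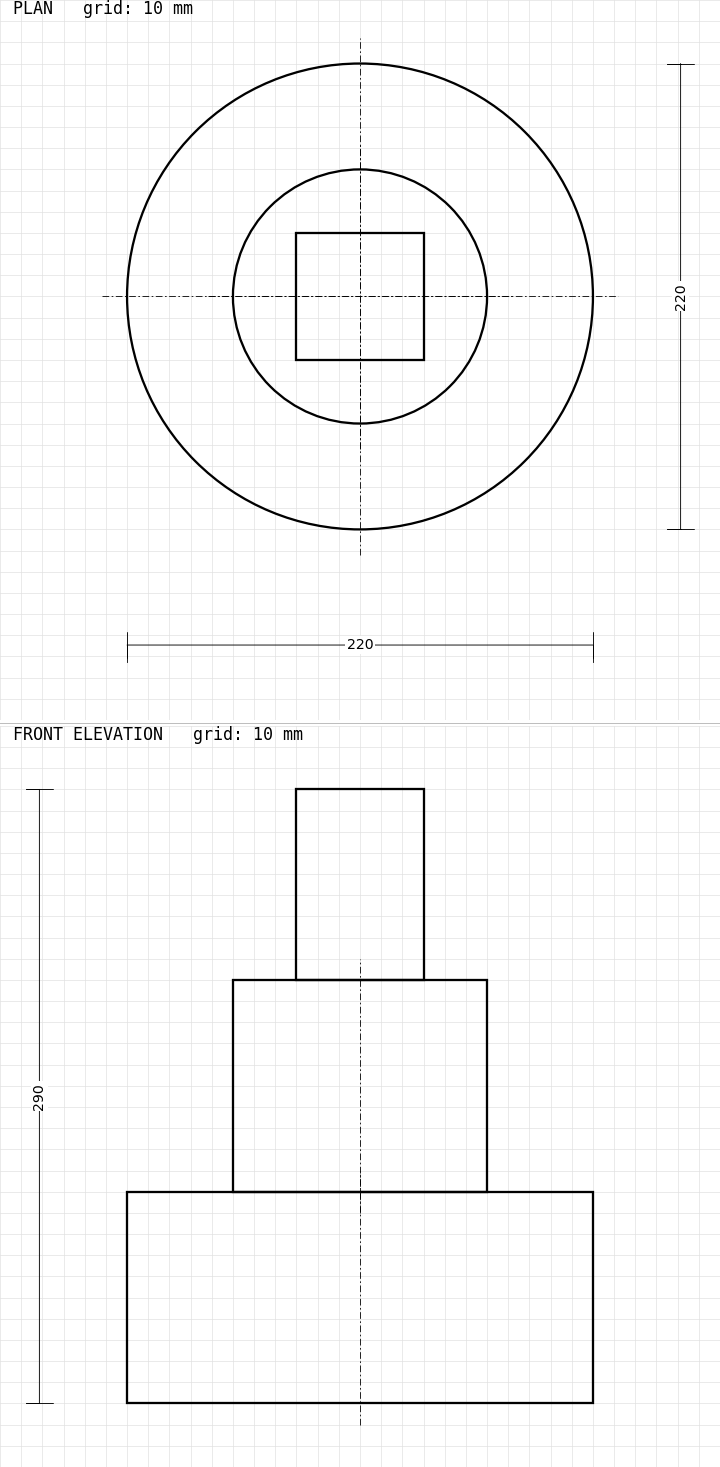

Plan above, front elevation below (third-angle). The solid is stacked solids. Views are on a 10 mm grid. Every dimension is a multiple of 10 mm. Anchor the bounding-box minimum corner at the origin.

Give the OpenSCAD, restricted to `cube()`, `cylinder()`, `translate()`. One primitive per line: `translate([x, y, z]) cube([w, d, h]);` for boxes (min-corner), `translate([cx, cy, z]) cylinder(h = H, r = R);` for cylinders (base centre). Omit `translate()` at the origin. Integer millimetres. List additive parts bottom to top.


translate([110, 110, 0]) cylinder(h = 100, r = 110);
translate([110, 110, 100]) cylinder(h = 100, r = 60);
translate([80, 80, 200]) cube([60, 60, 90]);
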